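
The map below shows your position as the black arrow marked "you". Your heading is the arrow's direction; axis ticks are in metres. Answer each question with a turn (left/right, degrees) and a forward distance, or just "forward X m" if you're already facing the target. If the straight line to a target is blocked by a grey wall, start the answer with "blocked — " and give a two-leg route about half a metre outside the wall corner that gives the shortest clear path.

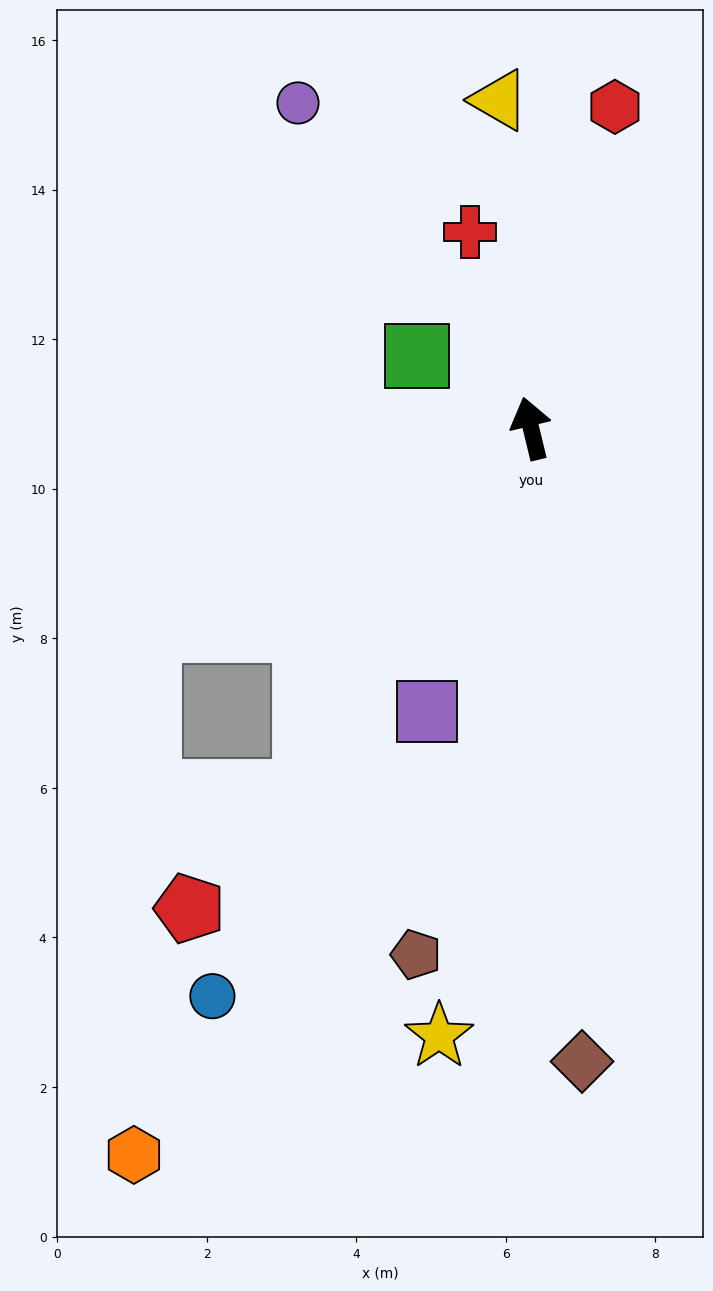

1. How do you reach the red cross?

turn left 4°, forward 2.7 m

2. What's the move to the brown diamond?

turn left 171°, forward 8.5 m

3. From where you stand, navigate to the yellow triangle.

turn right 8°, forward 4.4 m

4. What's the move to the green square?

turn left 44°, forward 1.8 m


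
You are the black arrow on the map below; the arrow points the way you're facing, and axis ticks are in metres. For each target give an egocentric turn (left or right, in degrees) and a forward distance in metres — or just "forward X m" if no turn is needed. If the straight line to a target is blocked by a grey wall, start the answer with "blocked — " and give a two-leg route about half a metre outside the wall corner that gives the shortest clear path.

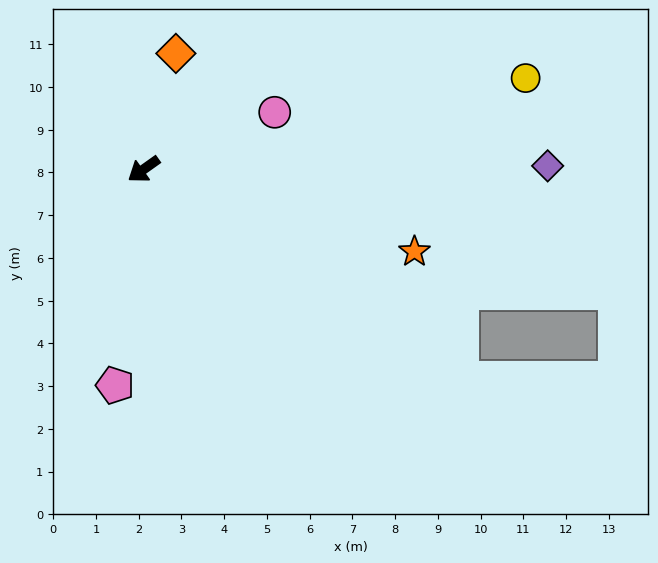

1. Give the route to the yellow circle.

turn left 158°, forward 9.2 m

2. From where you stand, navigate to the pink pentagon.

turn left 47°, forward 5.1 m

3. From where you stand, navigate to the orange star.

turn left 128°, forward 6.6 m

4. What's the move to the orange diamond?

turn right 141°, forward 2.8 m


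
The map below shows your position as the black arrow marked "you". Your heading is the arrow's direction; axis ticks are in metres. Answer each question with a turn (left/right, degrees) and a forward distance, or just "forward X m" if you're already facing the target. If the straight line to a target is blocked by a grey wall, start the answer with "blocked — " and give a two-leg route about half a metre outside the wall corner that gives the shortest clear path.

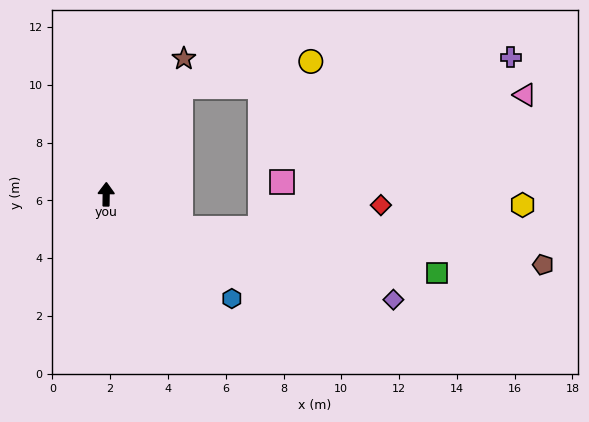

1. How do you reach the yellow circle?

blocked — turn right 34°, forward 4.5 m, then turn right 44°, forward 4.6 m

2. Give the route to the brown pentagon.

blocked — turn right 114°, forward 2.9 m, then turn left 19°, forward 12.6 m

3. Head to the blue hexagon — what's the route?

turn right 129°, forward 5.7 m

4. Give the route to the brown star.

turn right 29°, forward 5.4 m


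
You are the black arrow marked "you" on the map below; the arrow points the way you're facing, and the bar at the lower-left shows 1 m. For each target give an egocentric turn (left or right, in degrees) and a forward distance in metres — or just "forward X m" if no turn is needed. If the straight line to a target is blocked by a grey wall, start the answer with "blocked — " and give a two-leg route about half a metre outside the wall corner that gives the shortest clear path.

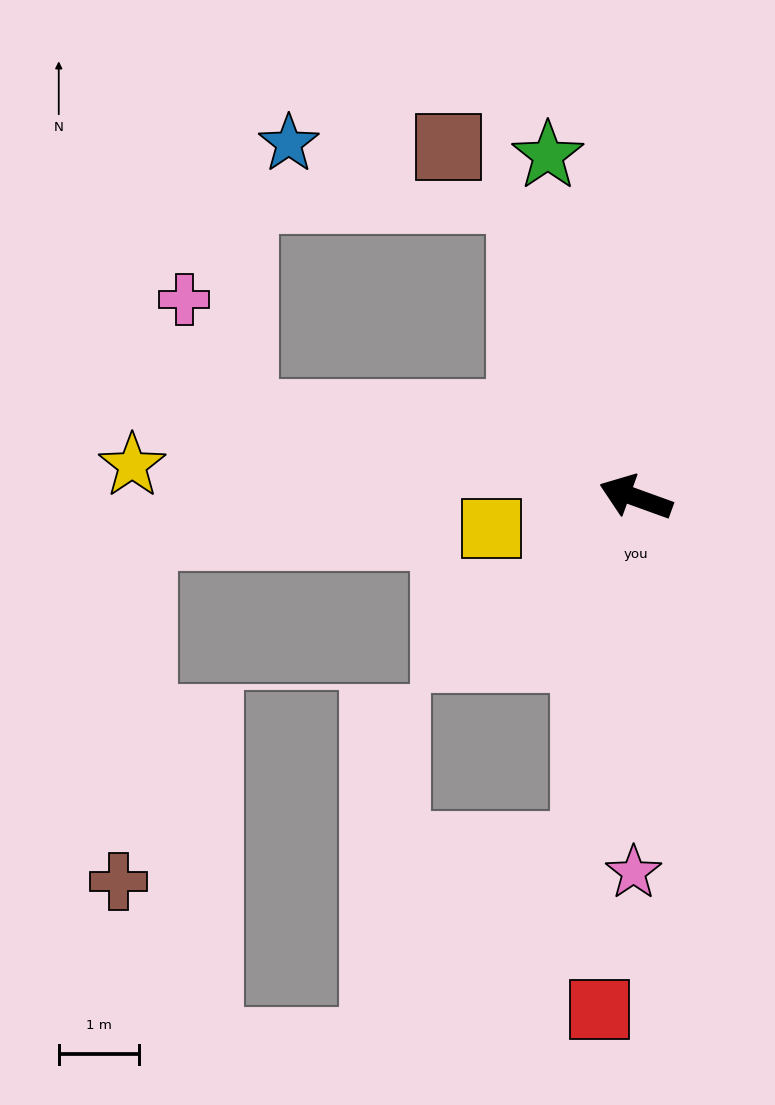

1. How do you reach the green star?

turn right 56°, forward 4.4 m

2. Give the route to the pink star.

turn left 110°, forward 4.7 m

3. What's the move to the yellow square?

turn left 32°, forward 1.8 m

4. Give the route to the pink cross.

blocked — turn left 8°, forward 5.0 m, then turn right 51°, forward 1.6 m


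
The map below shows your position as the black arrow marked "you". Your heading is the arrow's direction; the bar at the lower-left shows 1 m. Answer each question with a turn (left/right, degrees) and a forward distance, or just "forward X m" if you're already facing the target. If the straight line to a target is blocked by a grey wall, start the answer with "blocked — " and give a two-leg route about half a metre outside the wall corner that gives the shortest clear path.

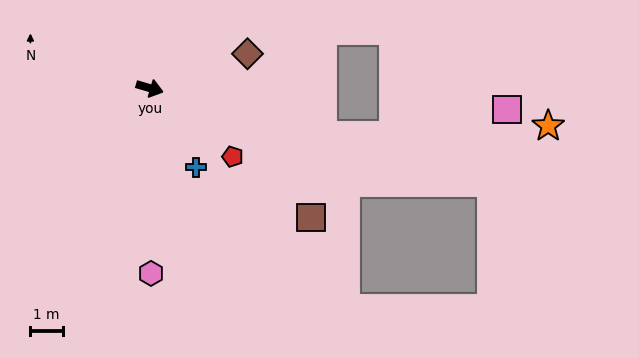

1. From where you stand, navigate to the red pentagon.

turn right 23°, forward 3.3 m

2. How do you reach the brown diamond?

turn left 36°, forward 3.2 m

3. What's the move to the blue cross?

turn right 43°, forward 2.8 m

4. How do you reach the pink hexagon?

turn right 73°, forward 5.7 m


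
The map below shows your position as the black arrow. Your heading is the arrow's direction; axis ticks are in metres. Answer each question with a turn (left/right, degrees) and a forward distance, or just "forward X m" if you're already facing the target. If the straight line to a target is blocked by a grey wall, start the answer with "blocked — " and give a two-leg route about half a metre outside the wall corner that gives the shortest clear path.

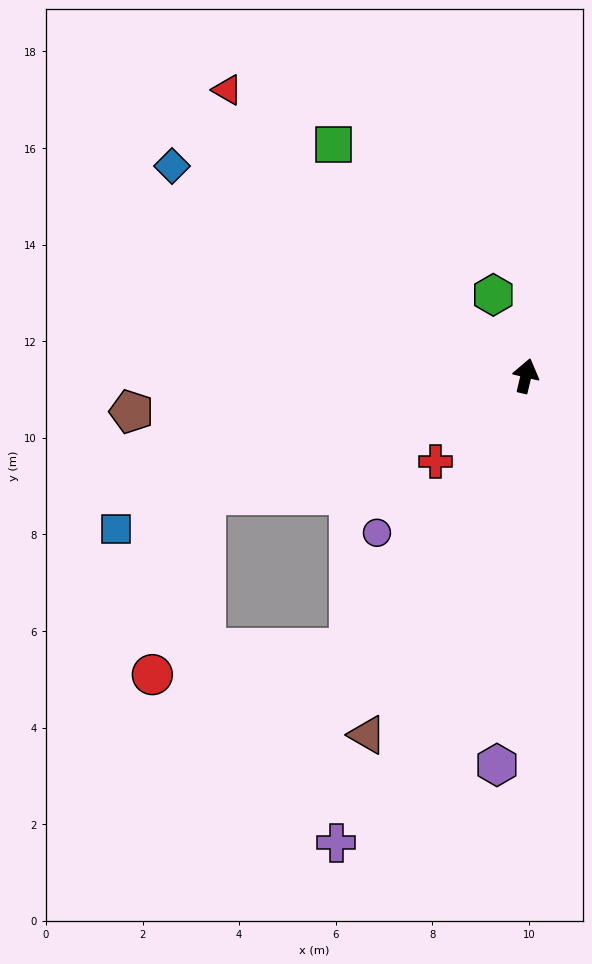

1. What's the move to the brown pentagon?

turn left 109°, forward 8.2 m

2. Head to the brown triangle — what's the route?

turn left 170°, forward 8.1 m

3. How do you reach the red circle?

blocked — turn left 160°, forward 6.7 m, then turn right 49°, forward 4.1 m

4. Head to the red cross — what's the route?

turn left 147°, forward 2.6 m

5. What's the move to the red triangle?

turn left 60°, forward 8.6 m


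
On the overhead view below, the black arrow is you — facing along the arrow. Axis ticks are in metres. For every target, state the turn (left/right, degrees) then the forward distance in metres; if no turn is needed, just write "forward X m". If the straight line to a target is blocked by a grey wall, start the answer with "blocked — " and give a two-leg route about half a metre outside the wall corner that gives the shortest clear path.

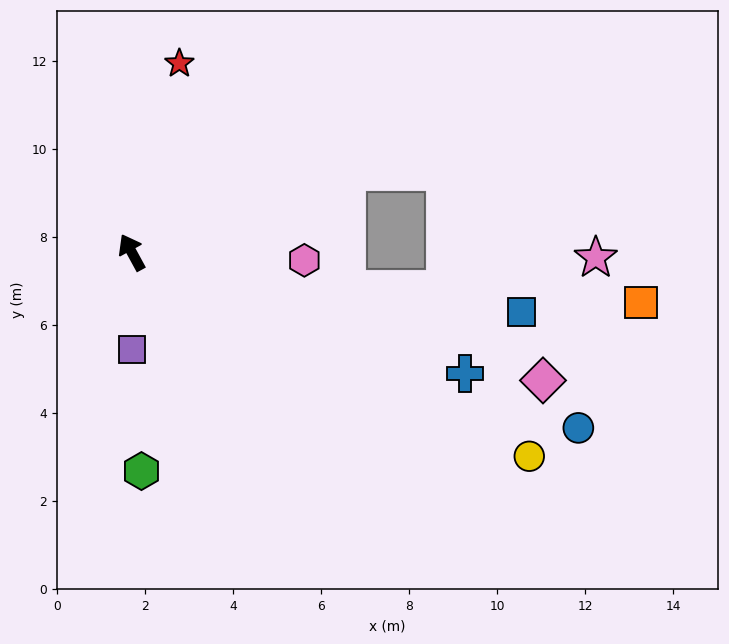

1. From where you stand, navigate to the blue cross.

turn right 139°, forward 8.1 m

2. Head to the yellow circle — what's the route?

turn right 146°, forward 10.2 m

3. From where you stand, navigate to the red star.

turn right 43°, forward 4.4 m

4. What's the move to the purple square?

turn left 152°, forward 2.2 m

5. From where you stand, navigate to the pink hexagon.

turn right 121°, forward 3.9 m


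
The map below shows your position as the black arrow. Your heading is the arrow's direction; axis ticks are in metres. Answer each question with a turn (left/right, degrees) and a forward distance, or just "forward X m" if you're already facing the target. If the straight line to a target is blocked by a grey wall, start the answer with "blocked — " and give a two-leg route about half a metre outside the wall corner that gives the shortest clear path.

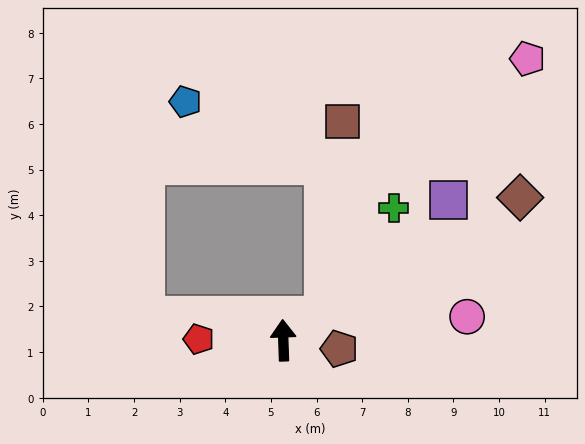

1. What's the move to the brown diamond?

turn right 61°, forward 6.1 m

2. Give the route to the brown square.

blocked — turn right 61°, forward 1.0 m, then turn left 54°, forward 4.3 m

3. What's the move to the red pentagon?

turn left 87°, forward 1.9 m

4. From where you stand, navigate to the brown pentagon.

turn right 101°, forward 1.2 m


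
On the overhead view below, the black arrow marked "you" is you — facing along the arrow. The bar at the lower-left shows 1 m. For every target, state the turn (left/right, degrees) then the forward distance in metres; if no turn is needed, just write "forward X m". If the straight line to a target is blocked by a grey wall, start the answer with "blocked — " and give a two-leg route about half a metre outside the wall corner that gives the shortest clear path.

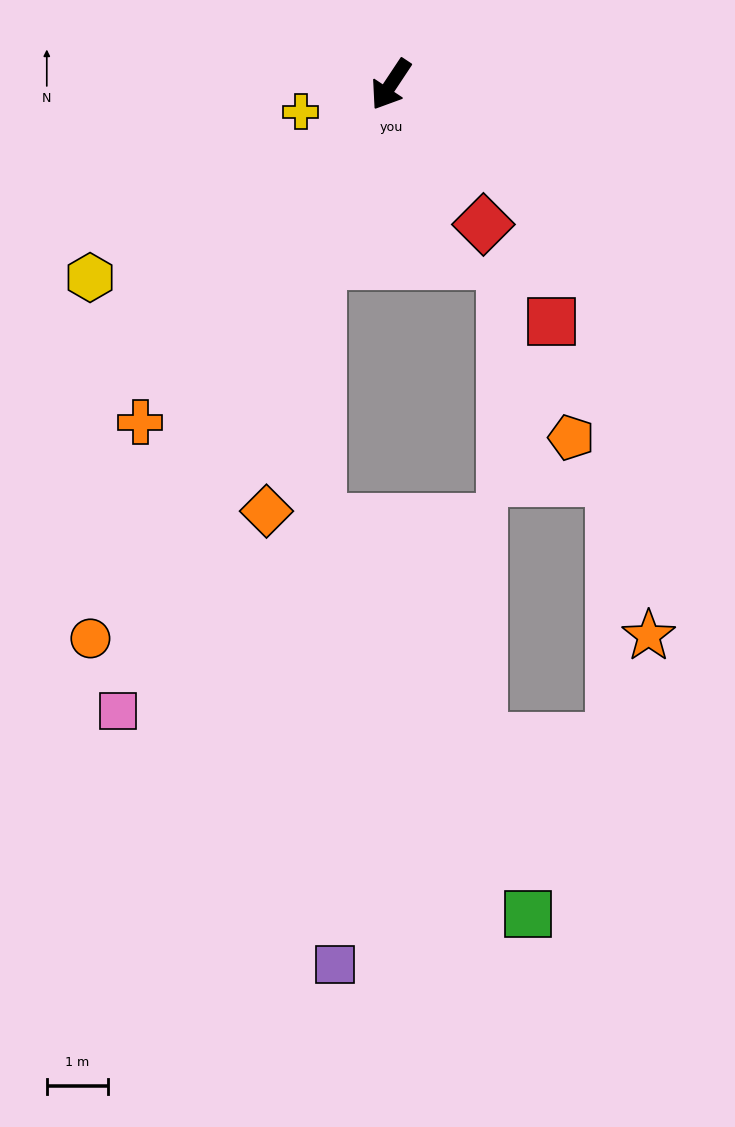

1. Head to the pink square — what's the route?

turn left 10°, forward 11.2 m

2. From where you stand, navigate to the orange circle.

turn left 5°, forward 10.3 m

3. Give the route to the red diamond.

turn left 67°, forward 2.7 m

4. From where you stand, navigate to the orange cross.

turn right 3°, forward 6.9 m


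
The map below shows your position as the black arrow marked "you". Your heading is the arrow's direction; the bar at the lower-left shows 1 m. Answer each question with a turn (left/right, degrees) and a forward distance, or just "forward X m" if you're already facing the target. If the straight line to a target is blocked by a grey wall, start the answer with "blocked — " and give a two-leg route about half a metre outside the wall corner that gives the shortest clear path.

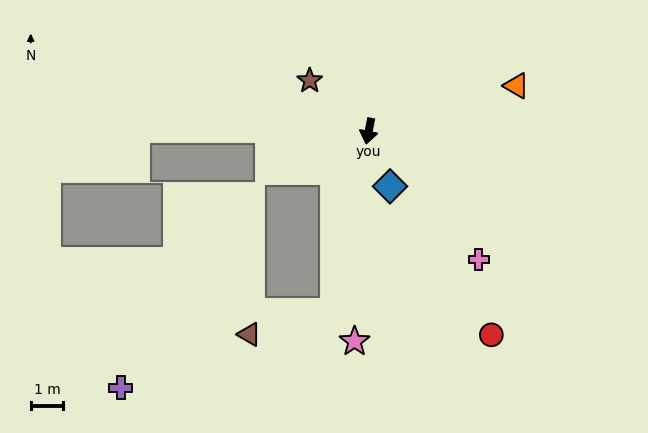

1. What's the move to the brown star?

turn right 119°, forward 2.4 m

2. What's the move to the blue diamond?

turn left 32°, forward 1.8 m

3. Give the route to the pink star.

turn left 7°, forward 6.4 m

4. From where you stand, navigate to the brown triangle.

blocked — forward 5.6 m, then turn right 64°, forward 2.7 m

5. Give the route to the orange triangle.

turn left 118°, forward 4.7 m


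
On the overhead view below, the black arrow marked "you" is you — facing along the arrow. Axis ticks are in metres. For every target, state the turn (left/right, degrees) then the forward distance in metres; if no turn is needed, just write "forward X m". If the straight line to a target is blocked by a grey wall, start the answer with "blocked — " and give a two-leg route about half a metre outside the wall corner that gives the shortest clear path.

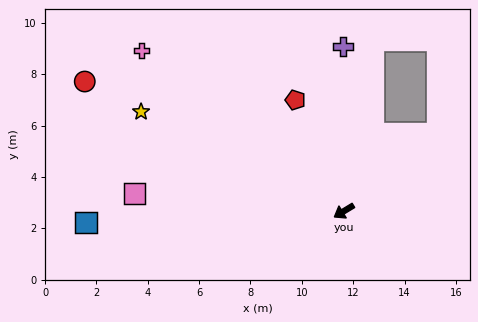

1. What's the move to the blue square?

turn right 29°, forward 10.1 m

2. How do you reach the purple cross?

turn right 121°, forward 6.4 m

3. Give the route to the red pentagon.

turn right 98°, forward 4.7 m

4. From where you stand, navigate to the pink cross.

turn right 70°, forward 10.1 m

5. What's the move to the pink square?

turn right 36°, forward 8.2 m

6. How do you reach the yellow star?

turn right 57°, forward 8.8 m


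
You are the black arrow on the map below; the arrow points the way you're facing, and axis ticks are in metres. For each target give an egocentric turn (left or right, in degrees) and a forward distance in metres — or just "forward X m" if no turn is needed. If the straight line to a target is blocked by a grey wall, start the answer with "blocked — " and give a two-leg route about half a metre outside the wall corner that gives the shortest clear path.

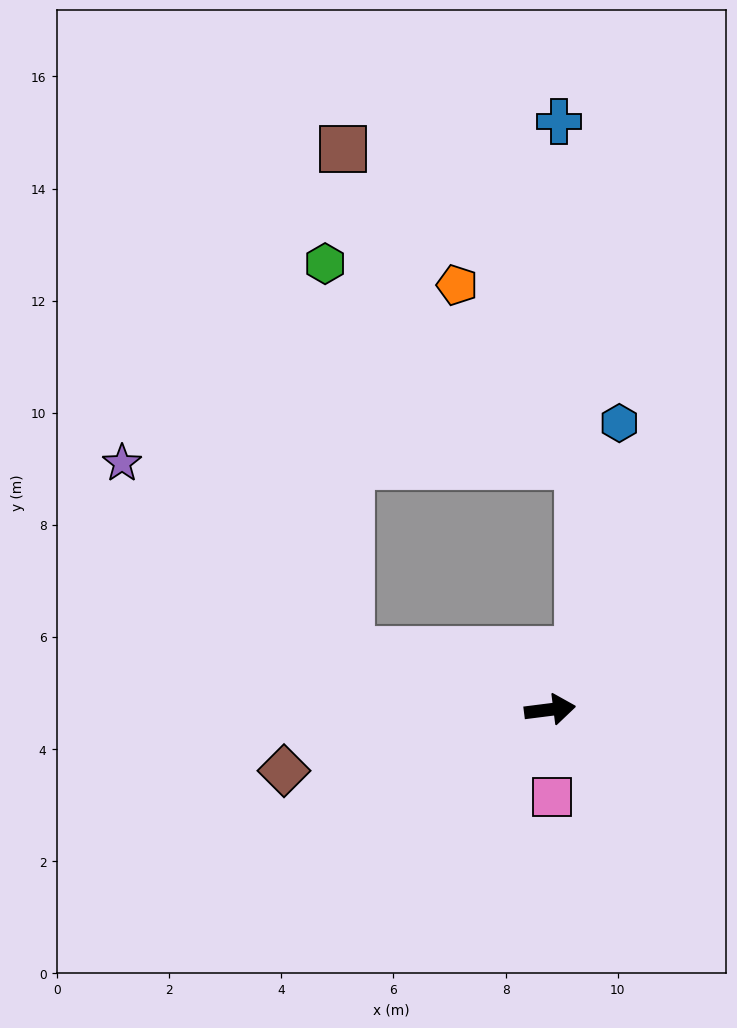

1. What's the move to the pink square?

turn right 96°, forward 1.6 m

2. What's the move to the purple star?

blocked — turn left 156°, forward 3.7 m, then turn right 23°, forward 5.3 m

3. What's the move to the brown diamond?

turn right 174°, forward 4.9 m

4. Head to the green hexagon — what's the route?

blocked — turn left 156°, forward 3.7 m, then turn right 69°, forward 6.9 m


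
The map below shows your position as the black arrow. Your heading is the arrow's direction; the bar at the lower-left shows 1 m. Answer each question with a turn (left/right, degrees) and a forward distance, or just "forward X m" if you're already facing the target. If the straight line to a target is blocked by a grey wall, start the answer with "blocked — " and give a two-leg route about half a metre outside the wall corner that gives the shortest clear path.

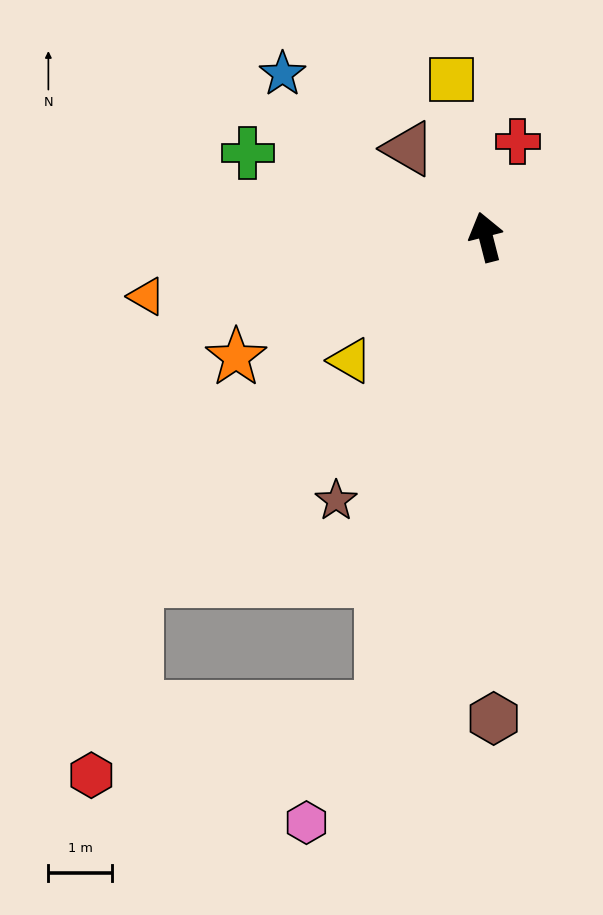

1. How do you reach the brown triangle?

turn left 27°, forward 1.8 m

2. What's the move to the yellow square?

turn right 2°, forward 2.5 m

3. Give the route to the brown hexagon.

turn left 167°, forward 7.6 m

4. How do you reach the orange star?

turn left 101°, forward 4.4 m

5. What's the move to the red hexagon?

blocked — turn left 153°, forward 7.6 m, then turn right 64°, forward 4.7 m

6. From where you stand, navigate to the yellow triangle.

turn left 118°, forward 2.9 m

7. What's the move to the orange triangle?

turn left 86°, forward 5.4 m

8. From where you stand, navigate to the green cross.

turn left 56°, forward 4.0 m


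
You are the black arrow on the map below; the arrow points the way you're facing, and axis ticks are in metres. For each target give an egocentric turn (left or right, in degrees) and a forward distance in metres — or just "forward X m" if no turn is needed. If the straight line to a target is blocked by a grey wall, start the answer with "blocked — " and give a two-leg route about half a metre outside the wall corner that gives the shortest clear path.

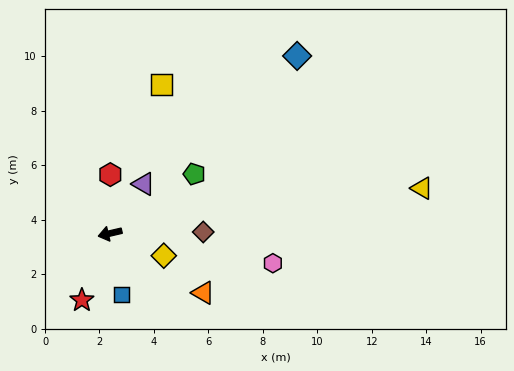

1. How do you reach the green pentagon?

turn right 158°, forward 3.8 m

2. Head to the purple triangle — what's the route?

turn right 137°, forward 2.2 m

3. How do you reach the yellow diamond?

turn left 144°, forward 2.1 m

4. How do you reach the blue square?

turn left 87°, forward 2.3 m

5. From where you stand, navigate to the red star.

turn left 54°, forward 2.7 m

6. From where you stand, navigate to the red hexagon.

turn right 103°, forward 2.2 m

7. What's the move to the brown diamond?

turn left 168°, forward 3.4 m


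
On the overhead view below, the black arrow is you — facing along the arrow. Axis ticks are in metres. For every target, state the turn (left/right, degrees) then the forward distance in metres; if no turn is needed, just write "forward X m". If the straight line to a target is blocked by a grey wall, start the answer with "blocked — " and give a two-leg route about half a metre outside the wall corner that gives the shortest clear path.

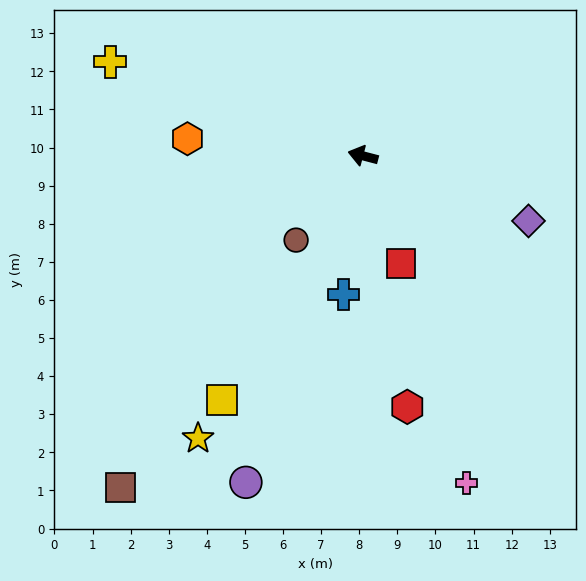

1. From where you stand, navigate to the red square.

turn left 124°, forward 3.0 m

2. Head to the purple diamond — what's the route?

turn left 173°, forward 4.7 m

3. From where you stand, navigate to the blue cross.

turn left 97°, forward 3.7 m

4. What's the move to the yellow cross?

turn right 6°, forward 7.1 m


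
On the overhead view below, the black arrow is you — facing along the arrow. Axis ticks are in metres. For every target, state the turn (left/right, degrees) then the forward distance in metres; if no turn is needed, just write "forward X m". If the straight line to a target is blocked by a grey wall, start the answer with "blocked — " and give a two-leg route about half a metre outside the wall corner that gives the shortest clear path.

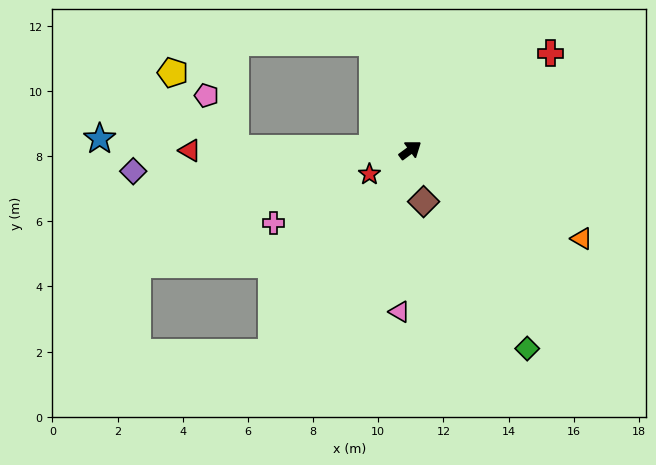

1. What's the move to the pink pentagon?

blocked — turn left 143°, forward 5.4 m, then turn right 60°, forward 1.9 m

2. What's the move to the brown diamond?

turn right 112°, forward 1.6 m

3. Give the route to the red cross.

forward 5.2 m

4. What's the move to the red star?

turn left 174°, forward 1.5 m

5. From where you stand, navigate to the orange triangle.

turn right 64°, forward 5.9 m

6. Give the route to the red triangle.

turn left 144°, forward 6.8 m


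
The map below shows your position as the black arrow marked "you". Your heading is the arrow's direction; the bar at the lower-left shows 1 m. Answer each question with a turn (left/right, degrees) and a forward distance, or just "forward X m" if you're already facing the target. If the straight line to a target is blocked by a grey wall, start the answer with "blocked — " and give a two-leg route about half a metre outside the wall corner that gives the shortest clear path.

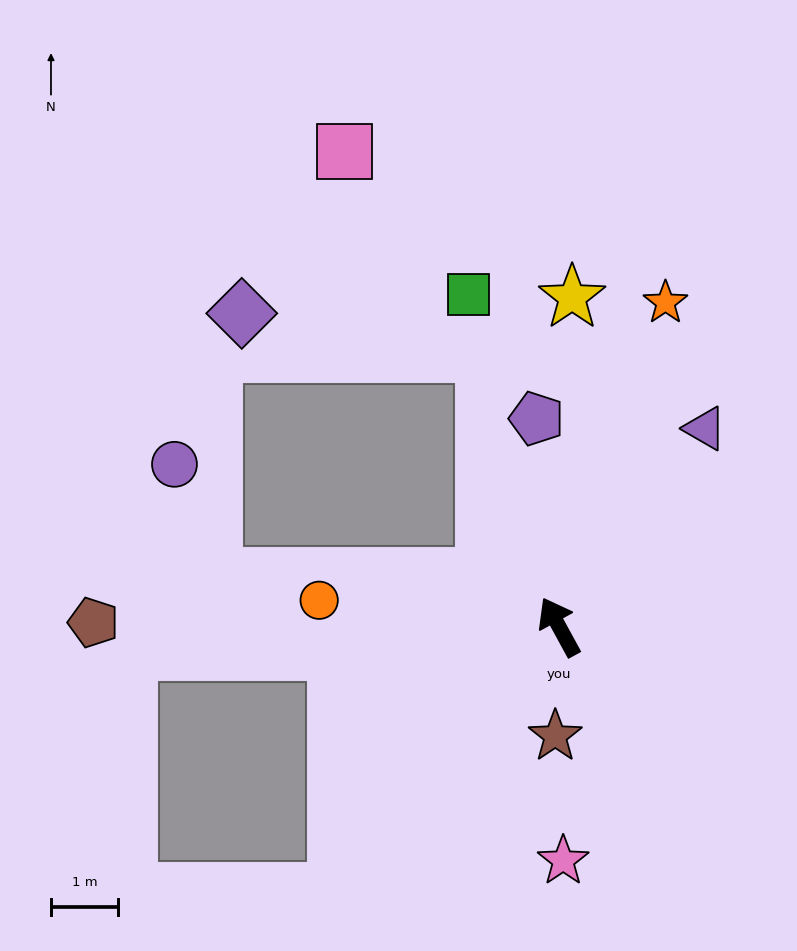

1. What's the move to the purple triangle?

turn right 65°, forward 3.7 m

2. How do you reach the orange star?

turn right 47°, forward 5.1 m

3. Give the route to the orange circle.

turn left 55°, forward 3.6 m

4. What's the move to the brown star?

turn left 149°, forward 1.6 m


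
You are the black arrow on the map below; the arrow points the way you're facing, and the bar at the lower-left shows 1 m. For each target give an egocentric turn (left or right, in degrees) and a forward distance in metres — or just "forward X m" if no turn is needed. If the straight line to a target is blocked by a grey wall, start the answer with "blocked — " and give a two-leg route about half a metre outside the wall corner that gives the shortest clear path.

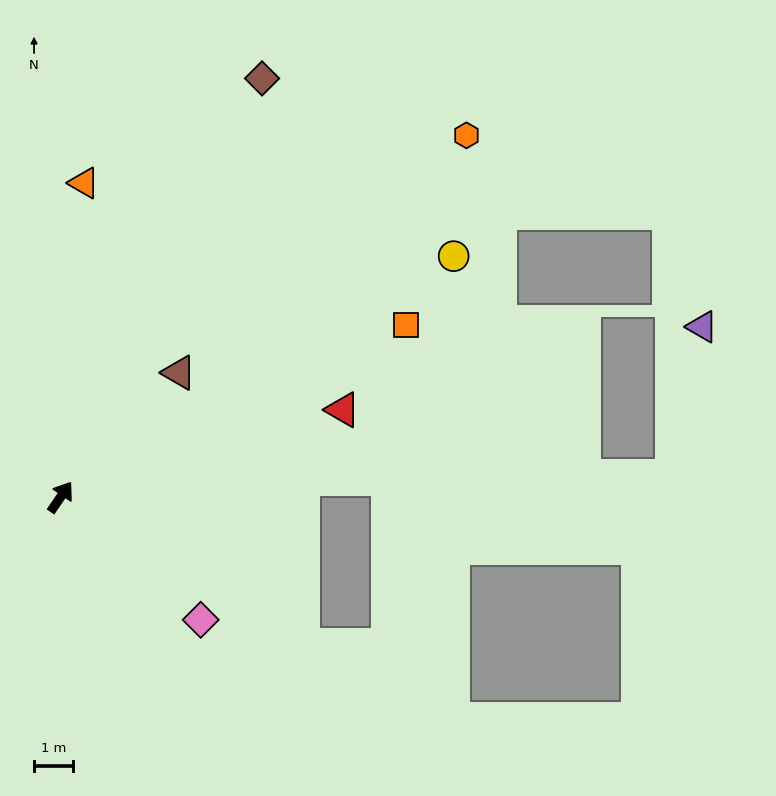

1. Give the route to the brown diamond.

turn left 9°, forward 11.8 m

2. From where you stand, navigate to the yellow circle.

turn right 24°, forward 11.7 m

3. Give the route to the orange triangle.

turn left 30°, forward 8.0 m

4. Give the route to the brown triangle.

turn right 9°, forward 4.4 m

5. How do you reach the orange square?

turn right 29°, forward 9.8 m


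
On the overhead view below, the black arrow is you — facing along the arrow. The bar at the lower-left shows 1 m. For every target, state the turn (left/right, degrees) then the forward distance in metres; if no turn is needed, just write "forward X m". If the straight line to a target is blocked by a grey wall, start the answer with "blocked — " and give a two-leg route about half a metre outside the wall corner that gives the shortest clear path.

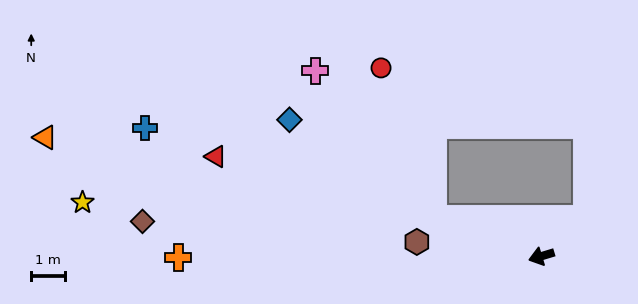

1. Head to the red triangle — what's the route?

turn right 34°, forward 10.0 m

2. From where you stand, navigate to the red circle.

blocked — turn right 36°, forward 3.4 m, then turn right 52°, forward 4.7 m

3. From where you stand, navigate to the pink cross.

blocked — turn right 36°, forward 3.4 m, then turn right 33°, forward 5.5 m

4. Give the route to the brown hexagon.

turn right 23°, forward 3.7 m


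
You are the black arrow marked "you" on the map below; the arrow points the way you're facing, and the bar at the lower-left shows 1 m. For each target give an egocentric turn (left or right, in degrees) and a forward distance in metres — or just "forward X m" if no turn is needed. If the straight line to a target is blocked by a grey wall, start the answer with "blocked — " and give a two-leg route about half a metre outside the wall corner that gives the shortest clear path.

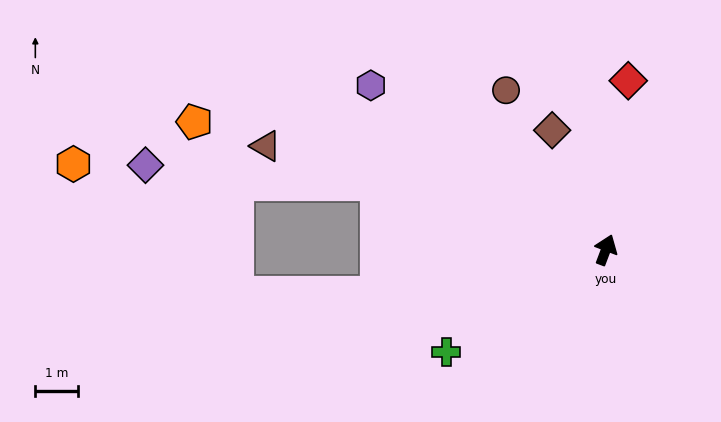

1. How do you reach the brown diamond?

turn left 45°, forward 3.1 m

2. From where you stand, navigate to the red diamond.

turn left 13°, forward 4.0 m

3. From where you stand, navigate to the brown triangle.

turn left 94°, forward 8.3 m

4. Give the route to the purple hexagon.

turn left 76°, forward 6.7 m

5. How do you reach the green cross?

turn left 143°, forward 4.4 m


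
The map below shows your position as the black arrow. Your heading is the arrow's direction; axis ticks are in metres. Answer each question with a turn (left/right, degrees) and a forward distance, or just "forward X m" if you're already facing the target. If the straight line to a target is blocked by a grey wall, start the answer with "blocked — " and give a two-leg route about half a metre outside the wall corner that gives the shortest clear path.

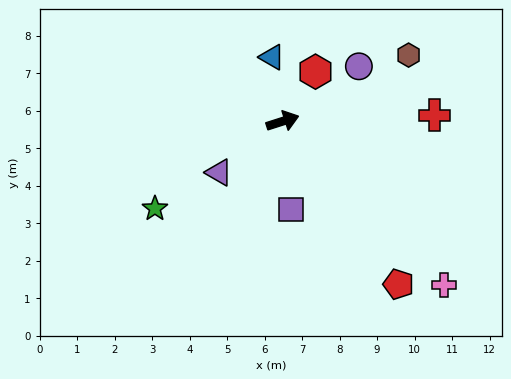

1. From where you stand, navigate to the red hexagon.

turn left 39°, forward 1.6 m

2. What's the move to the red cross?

turn right 15°, forward 4.1 m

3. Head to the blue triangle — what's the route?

turn left 82°, forward 1.7 m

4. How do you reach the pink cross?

turn right 63°, forward 6.1 m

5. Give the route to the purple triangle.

turn right 159°, forward 2.2 m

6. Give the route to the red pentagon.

turn right 72°, forward 5.3 m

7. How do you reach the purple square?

turn right 103°, forward 2.4 m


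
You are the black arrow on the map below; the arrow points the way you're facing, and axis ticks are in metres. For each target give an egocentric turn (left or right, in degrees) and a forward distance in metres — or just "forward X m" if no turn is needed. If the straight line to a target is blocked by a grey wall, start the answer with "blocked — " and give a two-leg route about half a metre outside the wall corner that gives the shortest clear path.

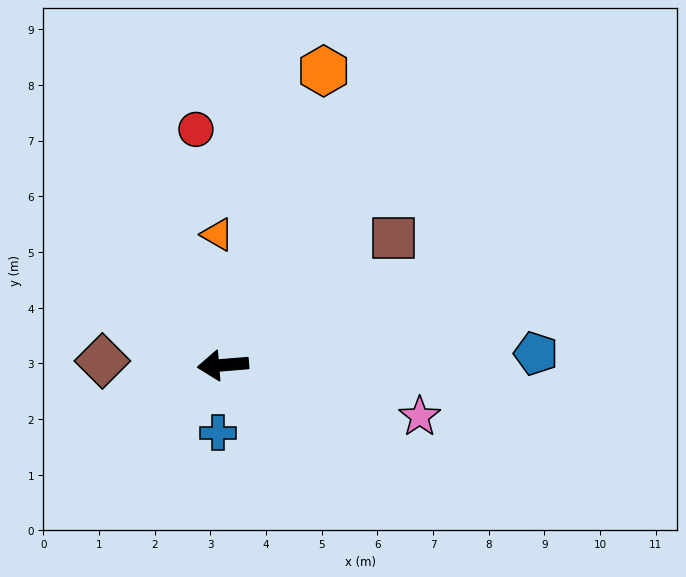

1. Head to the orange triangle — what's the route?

turn right 92°, forward 2.3 m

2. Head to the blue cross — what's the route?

turn left 81°, forward 1.2 m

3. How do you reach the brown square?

turn right 148°, forward 3.8 m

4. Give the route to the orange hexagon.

turn right 114°, forward 5.6 m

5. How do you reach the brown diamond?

turn right 7°, forward 2.2 m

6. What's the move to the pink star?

turn left 161°, forward 3.7 m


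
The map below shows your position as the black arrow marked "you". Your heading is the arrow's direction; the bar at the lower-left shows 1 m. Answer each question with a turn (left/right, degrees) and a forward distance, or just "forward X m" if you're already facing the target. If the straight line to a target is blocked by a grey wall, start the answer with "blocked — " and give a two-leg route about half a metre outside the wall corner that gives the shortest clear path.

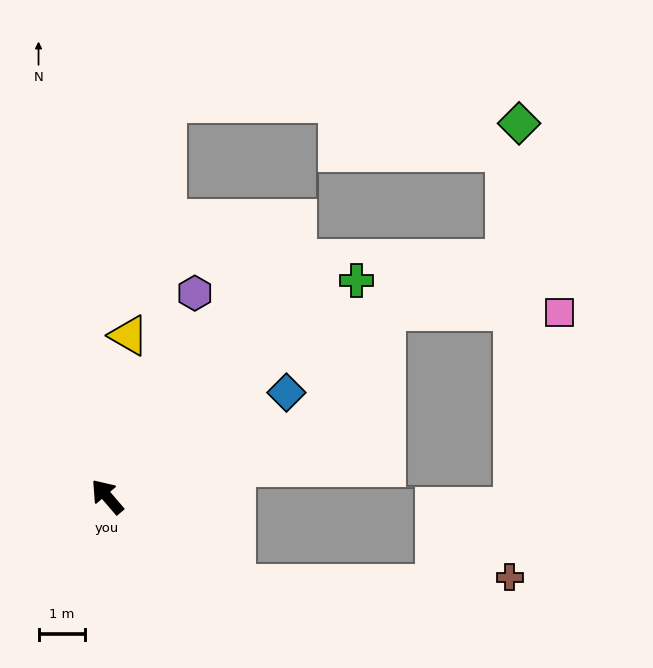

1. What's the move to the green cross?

turn right 90°, forward 7.1 m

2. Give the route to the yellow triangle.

turn right 48°, forward 3.5 m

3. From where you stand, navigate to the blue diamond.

turn right 100°, forward 4.4 m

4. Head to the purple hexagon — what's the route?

turn right 64°, forward 4.7 m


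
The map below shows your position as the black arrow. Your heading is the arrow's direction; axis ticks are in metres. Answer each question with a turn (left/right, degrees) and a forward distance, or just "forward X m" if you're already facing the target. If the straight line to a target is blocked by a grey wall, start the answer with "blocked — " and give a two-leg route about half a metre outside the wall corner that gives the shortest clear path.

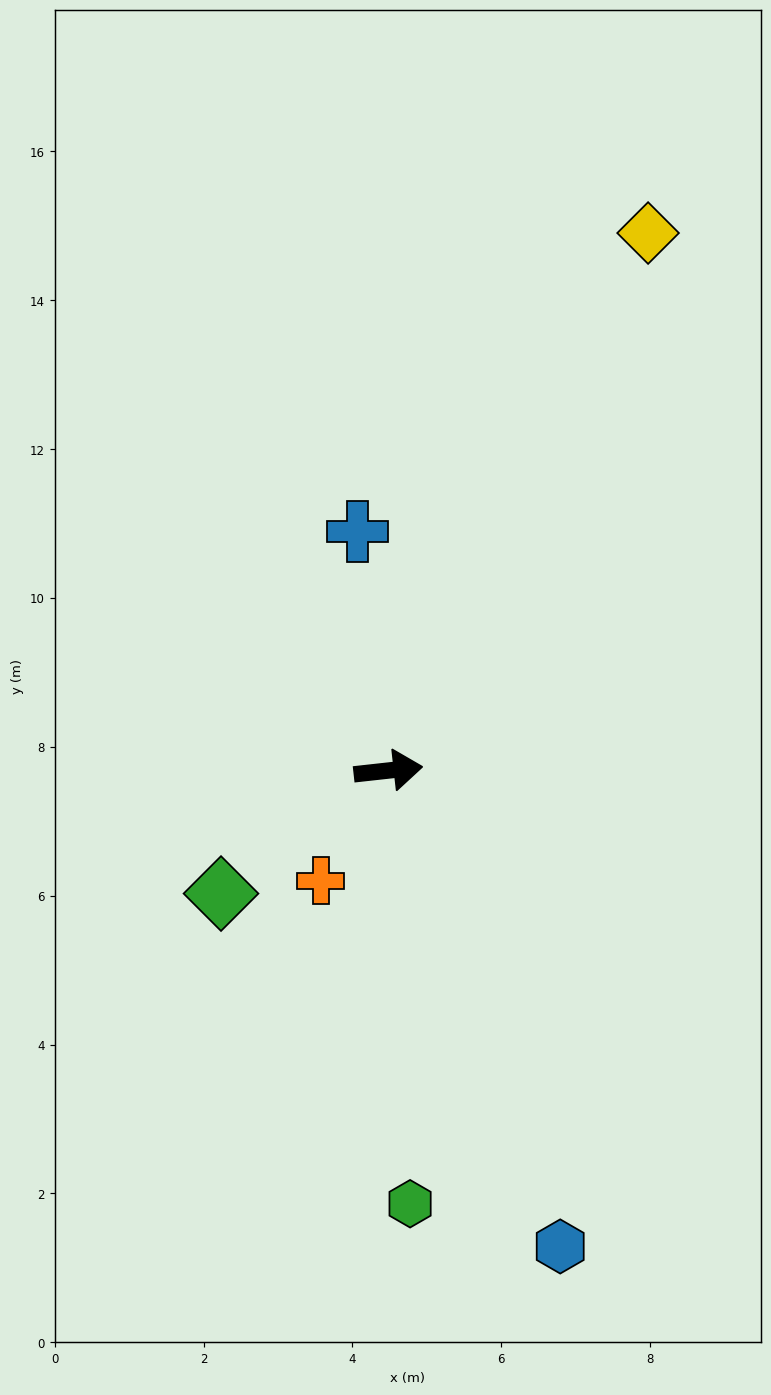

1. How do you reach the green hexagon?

turn right 93°, forward 5.8 m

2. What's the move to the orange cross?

turn right 128°, forward 1.7 m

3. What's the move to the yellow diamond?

turn left 58°, forward 8.0 m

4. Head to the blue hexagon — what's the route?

turn right 76°, forward 6.8 m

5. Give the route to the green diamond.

turn right 150°, forward 2.8 m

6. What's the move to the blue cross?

turn left 91°, forward 3.2 m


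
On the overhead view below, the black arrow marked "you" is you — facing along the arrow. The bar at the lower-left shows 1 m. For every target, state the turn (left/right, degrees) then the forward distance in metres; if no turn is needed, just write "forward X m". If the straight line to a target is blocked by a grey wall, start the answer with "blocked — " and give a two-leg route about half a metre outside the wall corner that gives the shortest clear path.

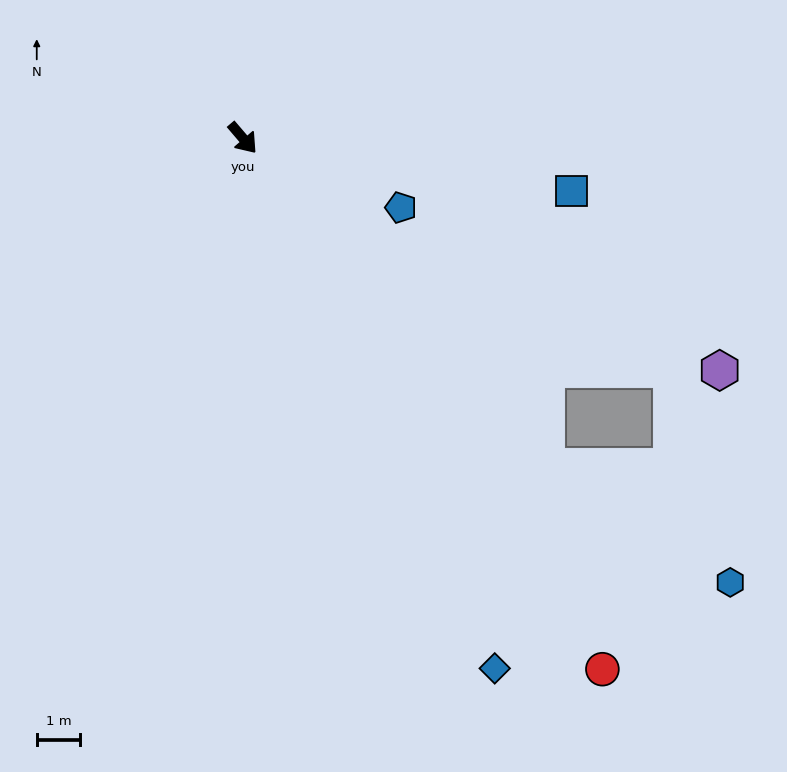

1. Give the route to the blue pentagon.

turn left 26°, forward 4.0 m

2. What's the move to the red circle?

turn right 6°, forward 14.7 m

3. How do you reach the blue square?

turn left 40°, forward 7.7 m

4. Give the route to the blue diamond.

turn right 15°, forward 13.5 m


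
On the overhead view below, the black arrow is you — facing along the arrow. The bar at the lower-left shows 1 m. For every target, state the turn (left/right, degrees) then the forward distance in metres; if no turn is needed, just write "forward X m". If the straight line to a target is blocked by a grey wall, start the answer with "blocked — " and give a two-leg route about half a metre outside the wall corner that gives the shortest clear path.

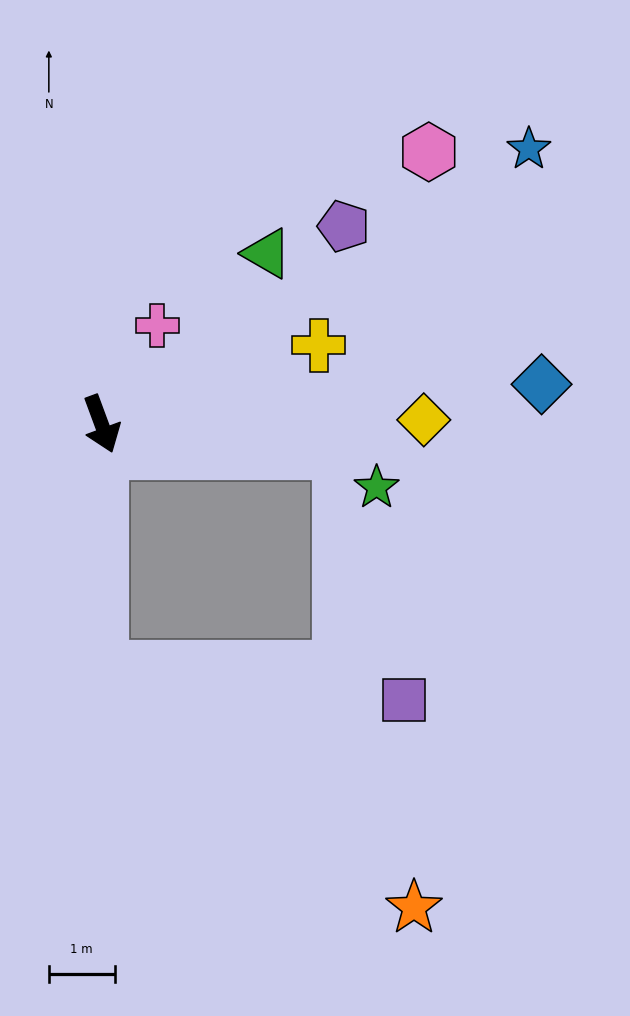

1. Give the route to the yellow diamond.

turn left 70°, forward 4.9 m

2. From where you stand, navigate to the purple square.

blocked — turn right 21°, forward 3.7 m, then turn left 85°, forward 4.6 m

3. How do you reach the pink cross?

turn left 130°, forward 1.7 m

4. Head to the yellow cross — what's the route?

turn left 90°, forward 3.5 m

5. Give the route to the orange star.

blocked — turn right 21°, forward 3.7 m, then turn left 53°, forward 6.0 m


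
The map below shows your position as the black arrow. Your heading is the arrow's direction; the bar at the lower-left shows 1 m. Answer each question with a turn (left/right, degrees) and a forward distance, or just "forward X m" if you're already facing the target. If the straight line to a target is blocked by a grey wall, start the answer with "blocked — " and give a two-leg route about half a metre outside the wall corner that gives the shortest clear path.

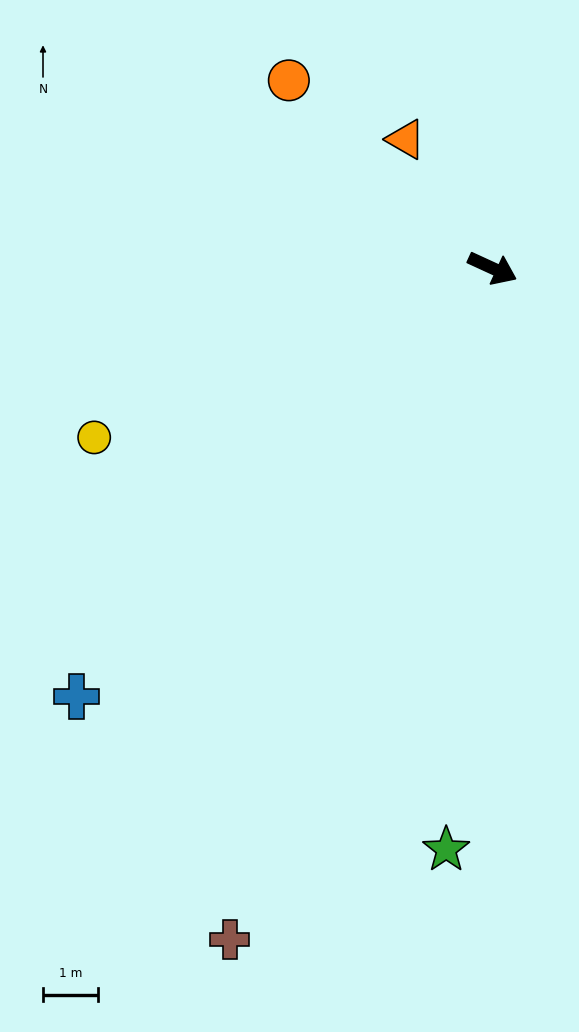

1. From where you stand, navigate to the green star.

turn right 70°, forward 10.5 m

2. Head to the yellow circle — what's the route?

turn right 132°, forward 7.8 m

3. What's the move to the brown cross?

turn right 87°, forward 13.0 m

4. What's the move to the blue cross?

turn right 109°, forward 10.8 m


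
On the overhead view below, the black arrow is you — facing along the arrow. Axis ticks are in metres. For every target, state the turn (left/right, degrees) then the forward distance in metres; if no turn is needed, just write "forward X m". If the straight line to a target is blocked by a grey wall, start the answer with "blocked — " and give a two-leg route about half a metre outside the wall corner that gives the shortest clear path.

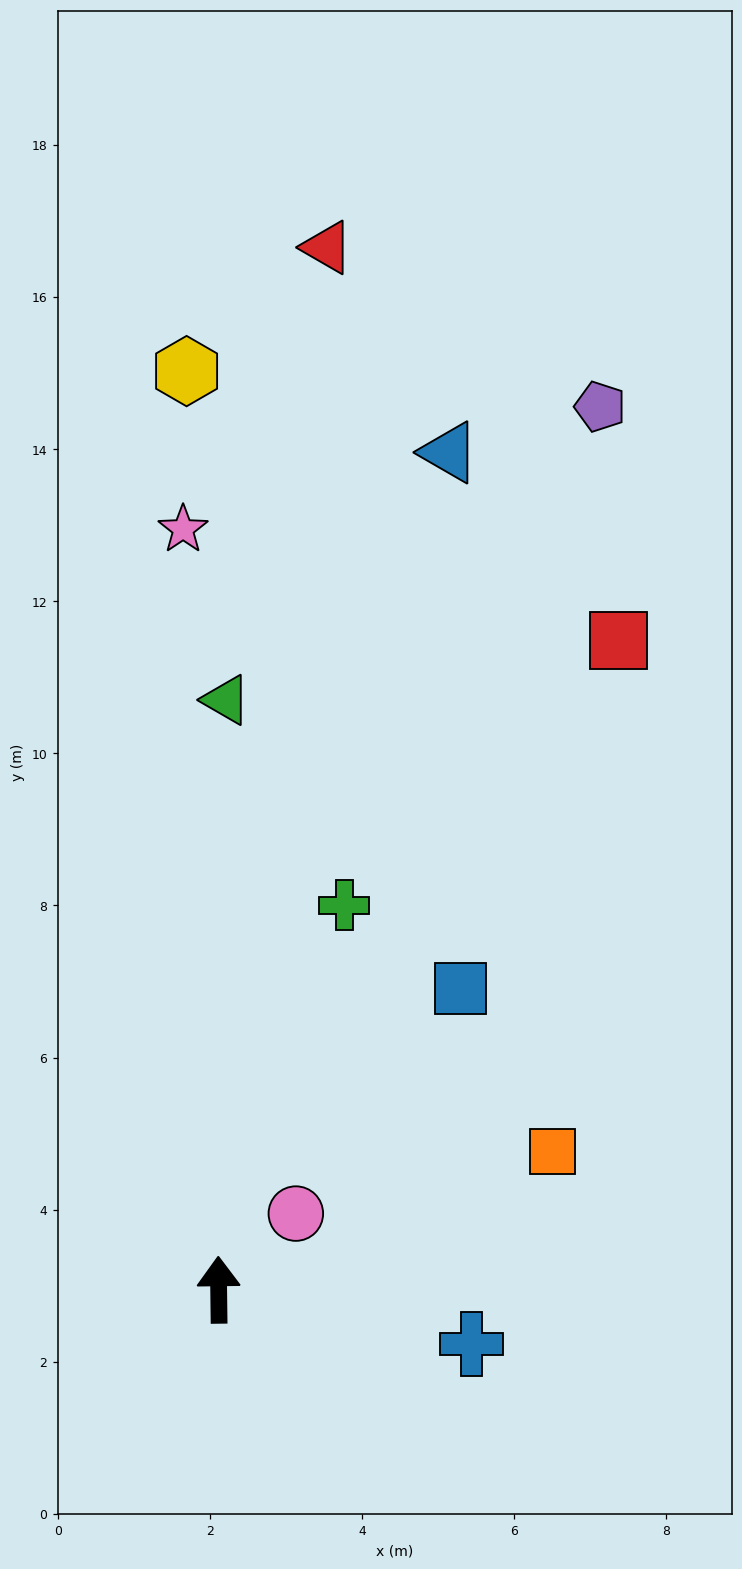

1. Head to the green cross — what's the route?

turn right 19°, forward 5.3 m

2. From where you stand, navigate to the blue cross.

turn right 103°, forward 3.4 m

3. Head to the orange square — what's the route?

turn right 68°, forward 4.8 m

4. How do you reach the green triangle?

forward 7.8 m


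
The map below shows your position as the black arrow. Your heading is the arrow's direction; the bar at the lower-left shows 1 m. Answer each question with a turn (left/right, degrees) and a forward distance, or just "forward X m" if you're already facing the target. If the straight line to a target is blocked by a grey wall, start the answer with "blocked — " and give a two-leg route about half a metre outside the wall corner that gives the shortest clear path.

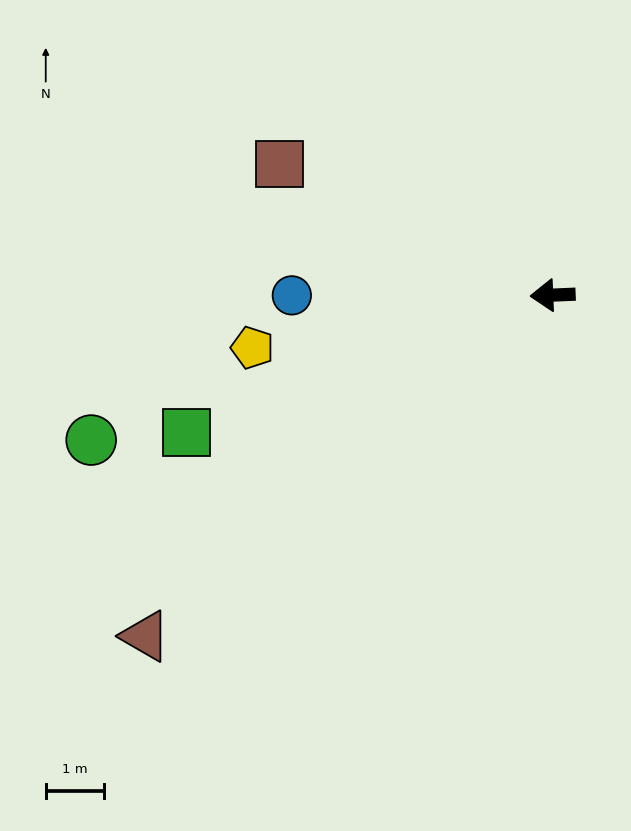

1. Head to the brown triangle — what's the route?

turn left 38°, forward 9.1 m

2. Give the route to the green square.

turn left 18°, forward 6.7 m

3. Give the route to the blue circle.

turn right 2°, forward 4.5 m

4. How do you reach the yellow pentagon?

turn left 8°, forward 5.2 m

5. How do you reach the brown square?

turn right 28°, forward 5.2 m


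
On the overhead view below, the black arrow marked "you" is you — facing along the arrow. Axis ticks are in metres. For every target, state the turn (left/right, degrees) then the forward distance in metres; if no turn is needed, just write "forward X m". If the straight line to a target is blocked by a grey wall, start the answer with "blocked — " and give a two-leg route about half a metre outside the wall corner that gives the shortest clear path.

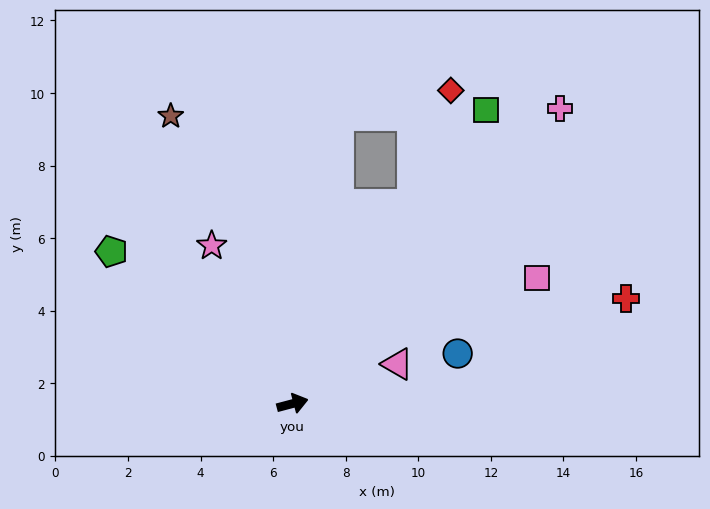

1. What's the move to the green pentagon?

turn left 125°, forward 6.5 m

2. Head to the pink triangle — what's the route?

turn left 6°, forward 3.1 m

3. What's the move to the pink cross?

turn left 33°, forward 11.0 m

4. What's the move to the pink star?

turn left 102°, forward 4.9 m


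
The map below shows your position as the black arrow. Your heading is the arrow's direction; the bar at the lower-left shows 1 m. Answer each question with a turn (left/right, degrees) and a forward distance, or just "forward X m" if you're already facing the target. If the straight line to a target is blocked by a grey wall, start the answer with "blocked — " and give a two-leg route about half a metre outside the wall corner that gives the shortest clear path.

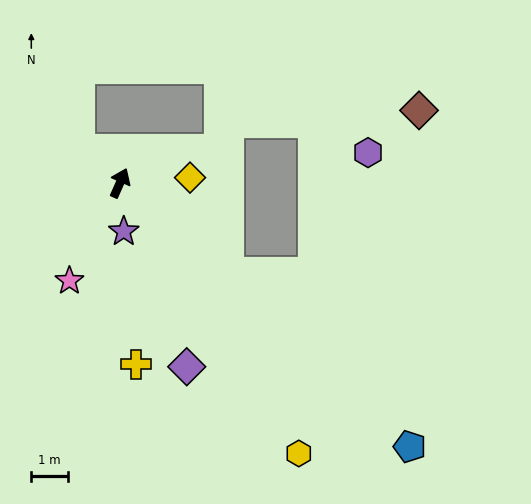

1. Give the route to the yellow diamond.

turn right 62°, forward 1.9 m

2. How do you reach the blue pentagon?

turn right 108°, forward 10.7 m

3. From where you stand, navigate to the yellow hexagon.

turn right 123°, forward 8.9 m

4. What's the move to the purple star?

turn right 152°, forward 1.3 m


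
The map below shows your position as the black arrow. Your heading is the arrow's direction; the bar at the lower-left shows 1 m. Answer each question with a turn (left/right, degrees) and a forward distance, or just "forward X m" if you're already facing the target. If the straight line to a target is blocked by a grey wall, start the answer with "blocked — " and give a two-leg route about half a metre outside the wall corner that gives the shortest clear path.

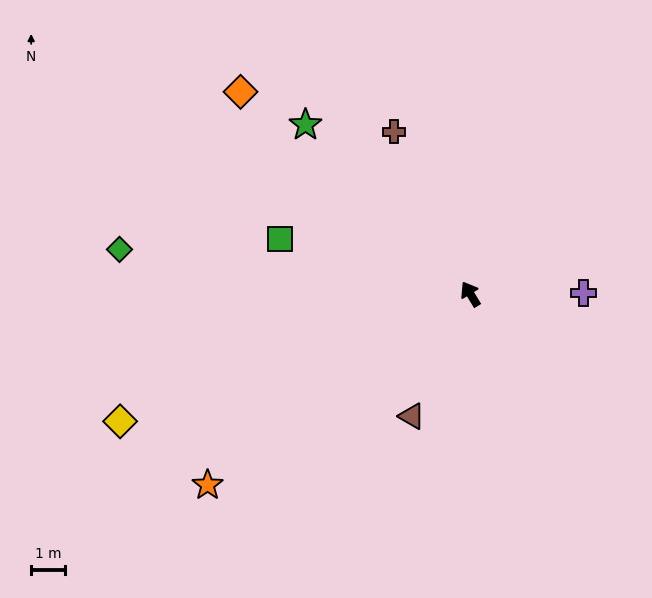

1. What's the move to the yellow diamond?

turn left 79°, forward 11.1 m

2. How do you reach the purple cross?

turn right 121°, forward 3.4 m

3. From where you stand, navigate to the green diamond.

turn left 51°, forward 10.5 m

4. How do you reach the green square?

turn left 43°, forward 5.9 m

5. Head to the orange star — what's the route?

turn left 95°, forward 9.7 m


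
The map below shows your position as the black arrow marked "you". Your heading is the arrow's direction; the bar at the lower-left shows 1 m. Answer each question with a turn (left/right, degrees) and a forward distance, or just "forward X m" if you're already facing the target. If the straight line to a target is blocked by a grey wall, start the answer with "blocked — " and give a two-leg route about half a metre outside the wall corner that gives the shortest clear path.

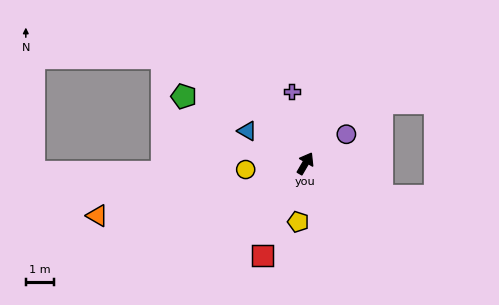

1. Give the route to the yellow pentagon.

turn right 157°, forward 2.1 m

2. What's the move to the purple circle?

turn right 24°, forward 1.8 m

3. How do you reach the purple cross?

turn left 41°, forward 2.6 m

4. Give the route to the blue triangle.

turn left 91°, forward 2.4 m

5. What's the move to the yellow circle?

turn left 126°, forward 2.1 m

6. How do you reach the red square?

turn right 175°, forward 3.6 m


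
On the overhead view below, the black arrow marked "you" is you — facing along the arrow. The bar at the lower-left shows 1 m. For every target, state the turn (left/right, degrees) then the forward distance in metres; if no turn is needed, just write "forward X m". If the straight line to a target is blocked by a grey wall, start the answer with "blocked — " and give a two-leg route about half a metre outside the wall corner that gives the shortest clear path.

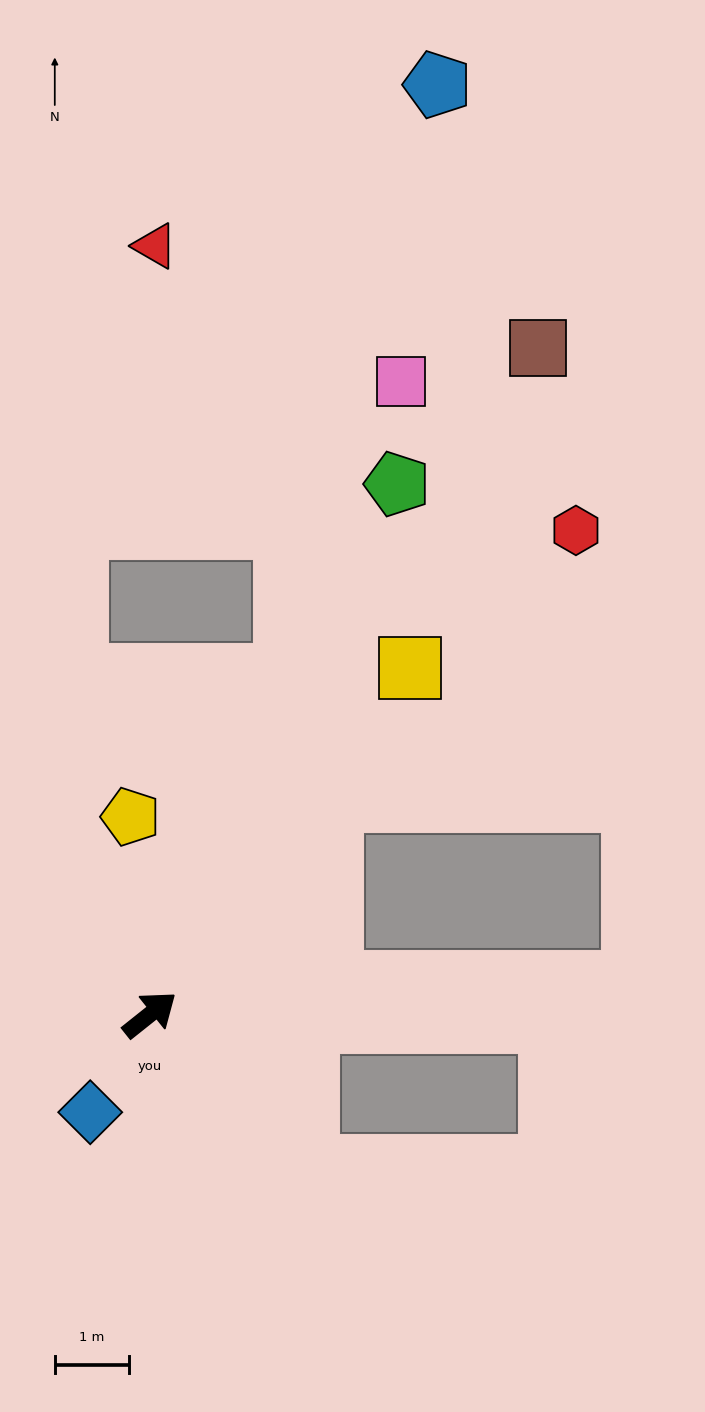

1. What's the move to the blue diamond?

turn right 160°, forward 1.6 m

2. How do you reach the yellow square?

turn left 15°, forward 5.9 m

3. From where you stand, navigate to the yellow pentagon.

turn left 57°, forward 2.7 m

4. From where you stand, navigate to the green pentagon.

turn left 26°, forward 7.9 m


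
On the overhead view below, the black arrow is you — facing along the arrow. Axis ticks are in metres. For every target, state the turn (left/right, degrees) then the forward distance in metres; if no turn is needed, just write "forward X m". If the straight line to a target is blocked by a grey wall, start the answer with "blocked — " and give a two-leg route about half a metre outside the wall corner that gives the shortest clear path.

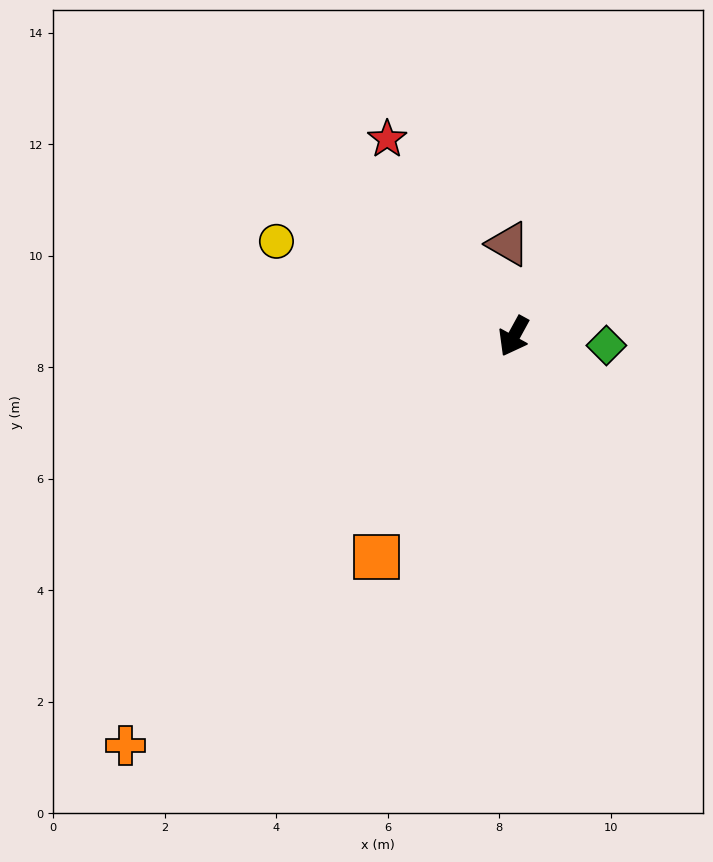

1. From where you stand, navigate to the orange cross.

turn right 15°, forward 10.1 m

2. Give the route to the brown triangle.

turn right 148°, forward 1.7 m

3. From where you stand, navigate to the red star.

turn right 119°, forward 4.2 m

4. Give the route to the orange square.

turn right 3°, forward 4.7 m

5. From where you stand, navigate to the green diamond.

turn left 113°, forward 1.7 m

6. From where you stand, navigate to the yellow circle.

turn right 83°, forward 4.6 m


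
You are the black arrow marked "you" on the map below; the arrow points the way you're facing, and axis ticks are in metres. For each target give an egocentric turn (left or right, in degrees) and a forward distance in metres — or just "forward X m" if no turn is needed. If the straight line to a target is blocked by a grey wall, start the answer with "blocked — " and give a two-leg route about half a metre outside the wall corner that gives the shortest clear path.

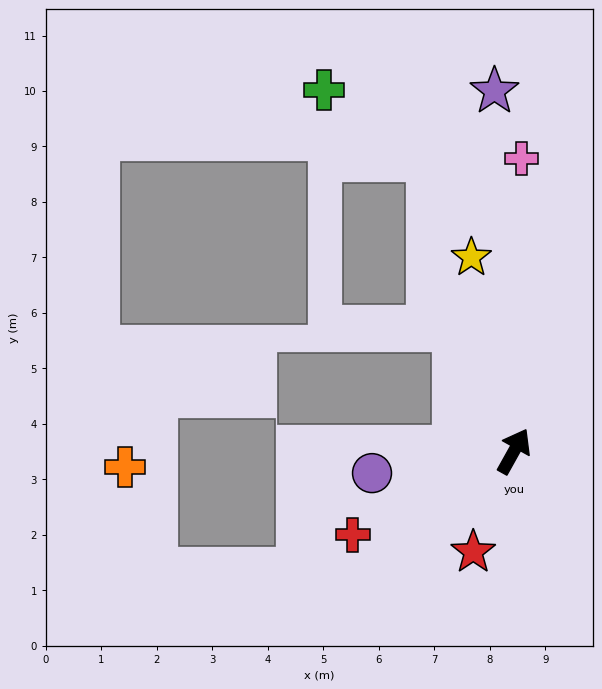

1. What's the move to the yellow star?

turn left 42°, forward 3.6 m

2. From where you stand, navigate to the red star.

turn right 173°, forward 2.0 m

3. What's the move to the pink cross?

turn left 28°, forward 5.3 m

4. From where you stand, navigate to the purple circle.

turn left 128°, forward 2.6 m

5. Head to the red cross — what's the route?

turn left 147°, forward 3.3 m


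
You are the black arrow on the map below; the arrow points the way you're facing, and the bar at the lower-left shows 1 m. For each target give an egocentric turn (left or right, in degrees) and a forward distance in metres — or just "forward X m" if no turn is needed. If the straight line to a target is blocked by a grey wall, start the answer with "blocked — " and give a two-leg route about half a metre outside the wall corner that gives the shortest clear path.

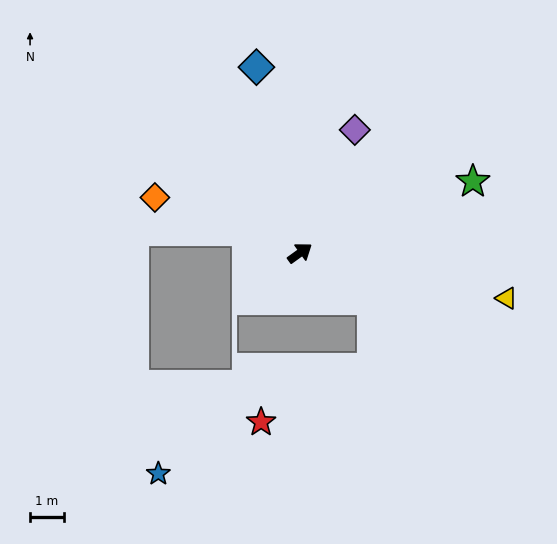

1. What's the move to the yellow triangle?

turn right 48°, forward 6.2 m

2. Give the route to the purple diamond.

turn left 30°, forward 3.9 m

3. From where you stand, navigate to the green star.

turn right 13°, forward 5.5 m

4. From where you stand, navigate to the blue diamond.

turn left 67°, forward 5.6 m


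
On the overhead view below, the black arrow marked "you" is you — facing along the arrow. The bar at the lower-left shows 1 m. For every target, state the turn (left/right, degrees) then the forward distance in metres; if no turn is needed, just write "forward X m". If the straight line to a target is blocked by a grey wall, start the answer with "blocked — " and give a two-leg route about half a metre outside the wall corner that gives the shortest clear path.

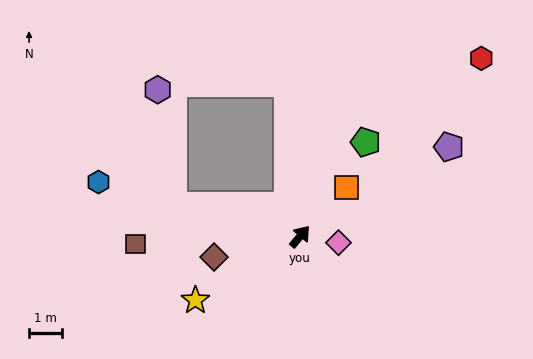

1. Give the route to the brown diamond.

turn left 144°, forward 2.7 m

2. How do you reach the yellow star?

turn left 161°, forward 3.8 m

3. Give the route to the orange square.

turn right 3°, forward 2.1 m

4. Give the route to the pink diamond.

turn right 59°, forward 1.2 m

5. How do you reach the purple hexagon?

blocked — turn left 116°, forward 4.0 m, then turn right 68°, forward 3.6 m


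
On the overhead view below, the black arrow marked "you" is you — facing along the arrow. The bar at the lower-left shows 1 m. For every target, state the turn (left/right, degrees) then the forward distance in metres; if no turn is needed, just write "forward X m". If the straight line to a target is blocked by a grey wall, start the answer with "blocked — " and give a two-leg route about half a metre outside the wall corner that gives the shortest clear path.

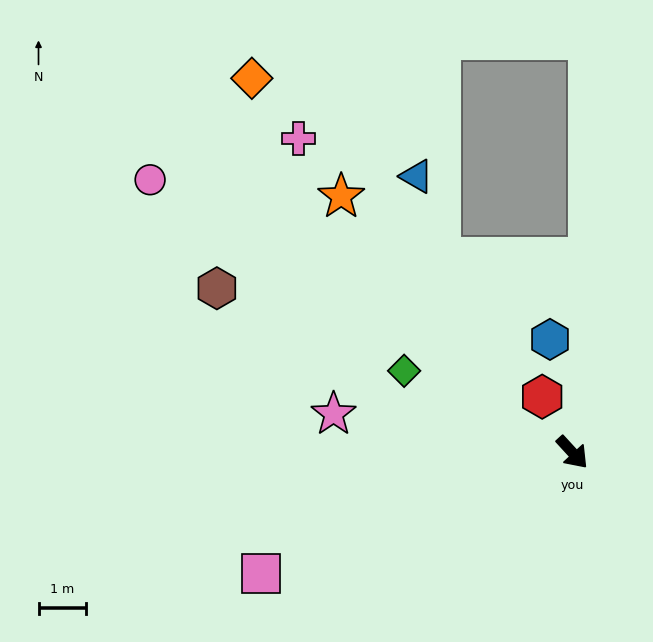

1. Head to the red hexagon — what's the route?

turn left 166°, forward 1.3 m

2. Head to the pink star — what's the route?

turn right 142°, forward 5.1 m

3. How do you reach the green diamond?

turn right 158°, forward 4.0 m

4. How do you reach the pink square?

turn right 111°, forward 7.1 m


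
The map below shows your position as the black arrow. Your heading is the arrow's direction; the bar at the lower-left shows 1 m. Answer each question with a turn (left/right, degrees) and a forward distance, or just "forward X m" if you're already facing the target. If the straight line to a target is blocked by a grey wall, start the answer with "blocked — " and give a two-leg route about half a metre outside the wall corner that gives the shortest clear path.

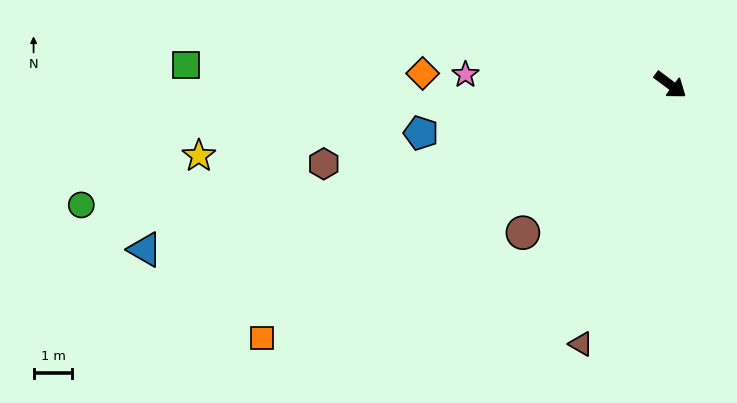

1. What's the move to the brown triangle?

turn right 72°, forward 7.1 m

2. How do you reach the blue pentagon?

turn right 132°, forward 6.5 m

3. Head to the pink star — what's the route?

turn right 146°, forward 5.3 m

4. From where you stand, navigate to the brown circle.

turn right 98°, forward 5.4 m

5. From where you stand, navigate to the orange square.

turn right 111°, forward 12.4 m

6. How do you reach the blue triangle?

turn right 126°, forward 14.2 m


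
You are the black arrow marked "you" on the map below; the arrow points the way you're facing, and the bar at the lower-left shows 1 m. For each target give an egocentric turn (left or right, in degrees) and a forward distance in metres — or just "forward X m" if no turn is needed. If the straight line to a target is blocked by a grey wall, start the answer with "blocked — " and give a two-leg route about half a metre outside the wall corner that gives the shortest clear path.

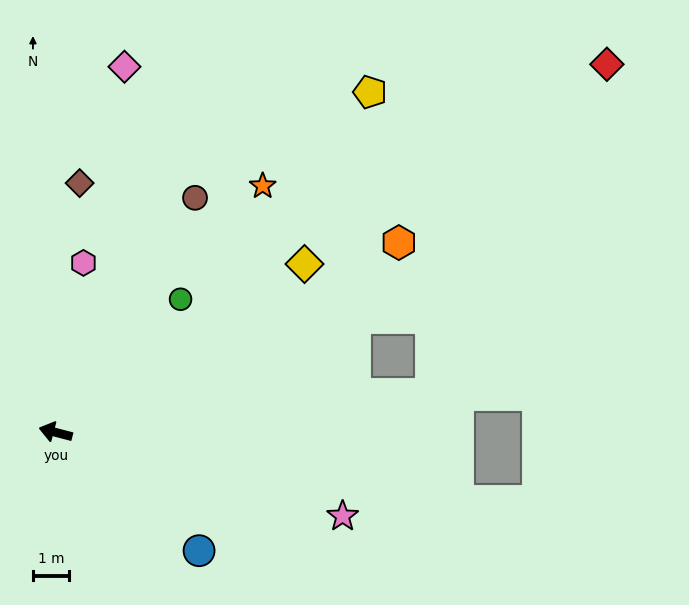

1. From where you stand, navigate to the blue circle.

turn left 155°, forward 5.1 m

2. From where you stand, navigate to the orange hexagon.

turn right 136°, forward 10.7 m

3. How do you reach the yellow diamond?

turn right 131°, forward 8.2 m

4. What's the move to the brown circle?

turn right 106°, forward 7.5 m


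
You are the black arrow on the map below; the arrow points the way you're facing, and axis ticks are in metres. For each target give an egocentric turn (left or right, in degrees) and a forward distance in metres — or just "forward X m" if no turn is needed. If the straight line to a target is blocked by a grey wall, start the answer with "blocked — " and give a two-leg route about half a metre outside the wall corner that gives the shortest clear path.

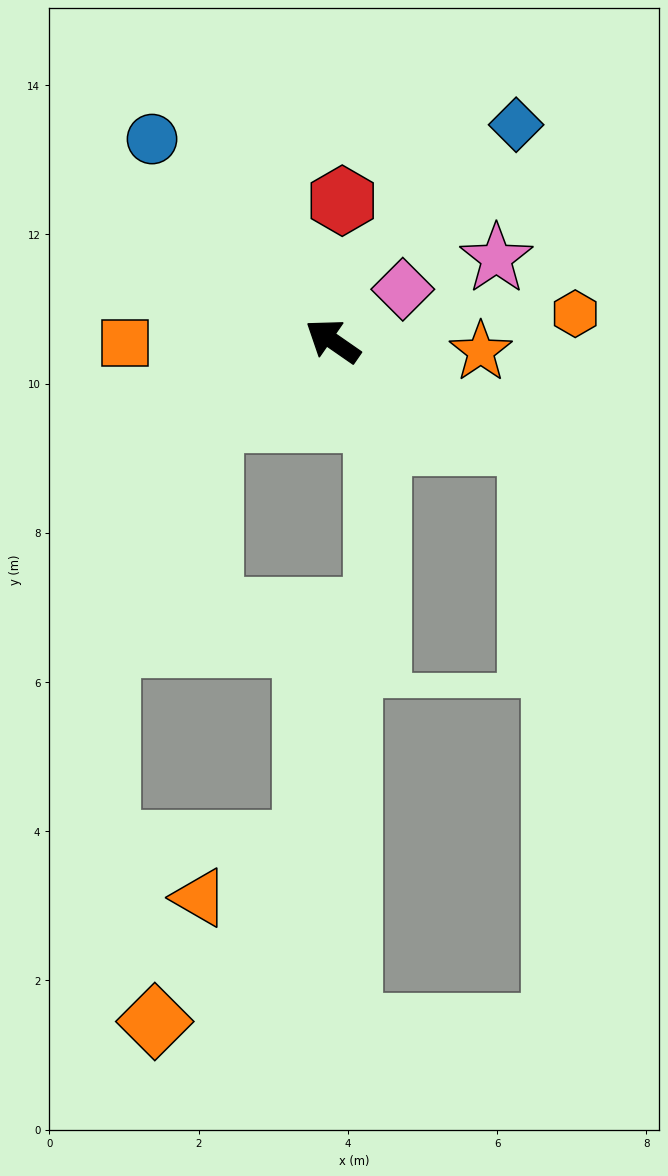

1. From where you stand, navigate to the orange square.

turn left 35°, forward 2.8 m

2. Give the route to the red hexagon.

turn right 59°, forward 1.9 m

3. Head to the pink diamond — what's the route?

turn right 109°, forward 1.2 m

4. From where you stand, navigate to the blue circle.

turn right 13°, forward 3.6 m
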